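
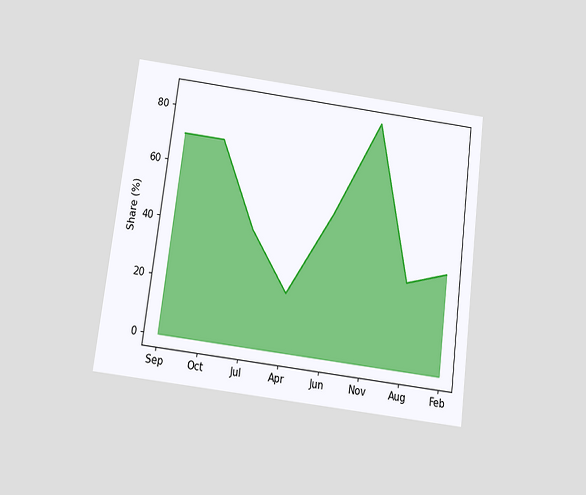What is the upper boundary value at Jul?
40%

The chart is tilted about 7° clockwise and viewed slightly from below. At Jul the upper boundary is at 40%.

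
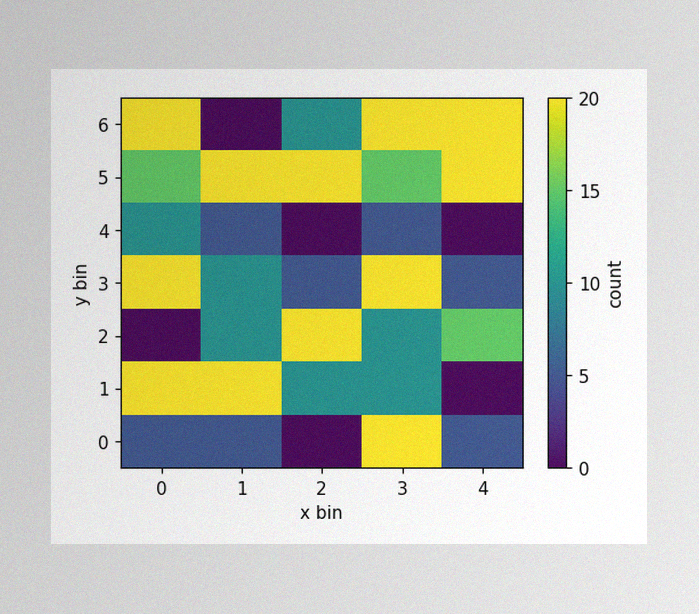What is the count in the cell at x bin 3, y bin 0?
The image has some photo noise and uneven lighting. Matching the cell (3, 0) against the colorbar gives 20.

20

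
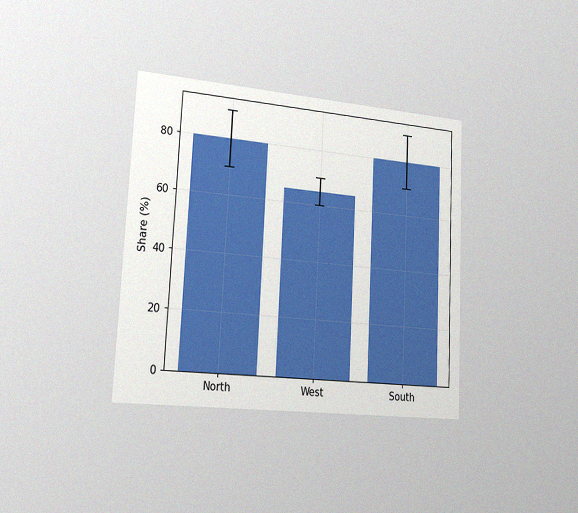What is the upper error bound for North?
The chart is tilted about 3° clockwise and viewed slightly from the left, with some photo noise. The North bar's upper whisker reaches 90%.

90%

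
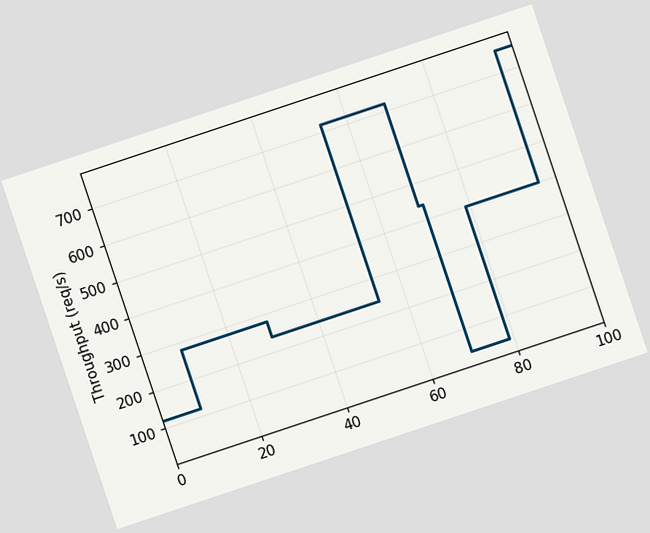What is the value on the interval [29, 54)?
240req/s

The chart is tilted about 18° counter-clockwise. On [29, 54) the step sits at 240req/s.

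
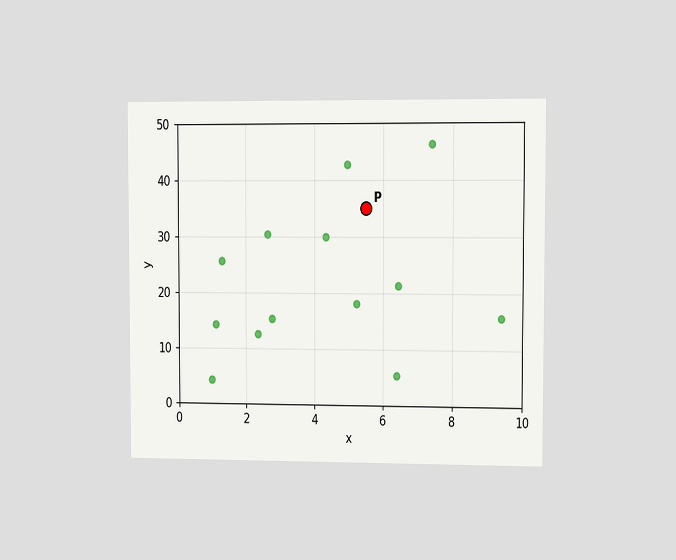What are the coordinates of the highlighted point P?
(5.5, 35)

The chart is viewed slightly from the right. Following the gridlines from P to each axis, P sits at (5.5, 35).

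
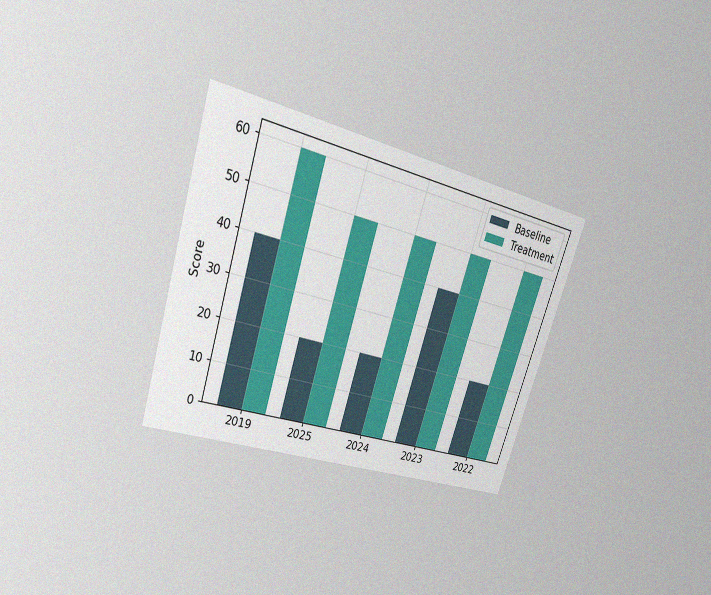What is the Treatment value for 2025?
The chart is tilted about 18° clockwise and viewed at a slight angle, with some photo noise. The Treatment bar at 2025 reaches 50 on the y-axis.

50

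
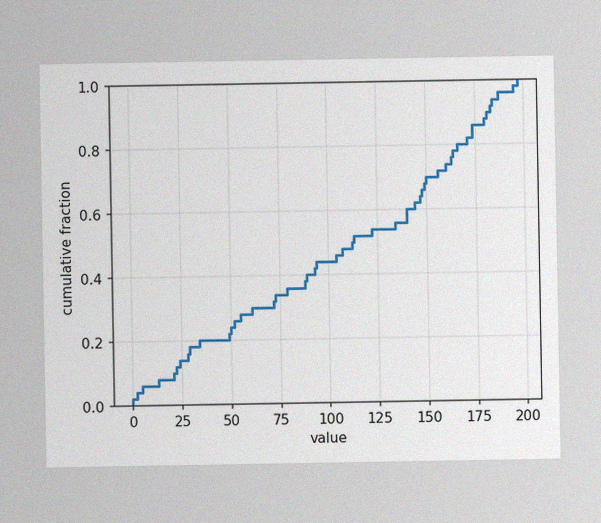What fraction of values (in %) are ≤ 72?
32%

The image has some photo noise and uneven lighting. At x=72 the ECDF step is at 32%.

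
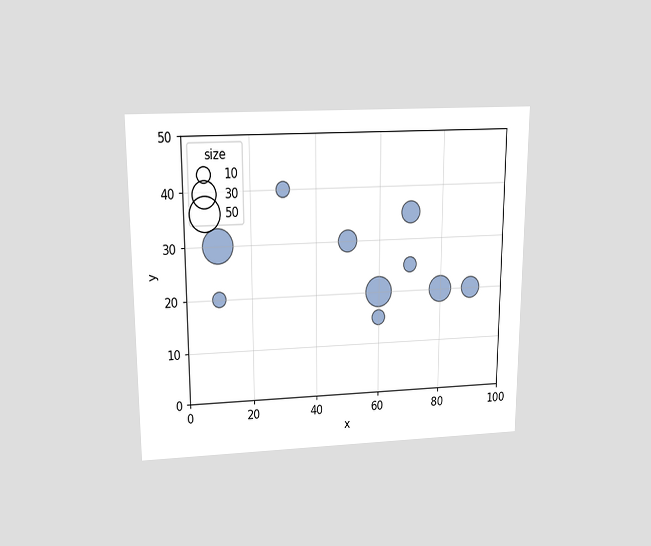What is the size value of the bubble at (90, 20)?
The chart is viewed slightly from above. Matching the bubble at (90, 20) against the size legend gives 20.

20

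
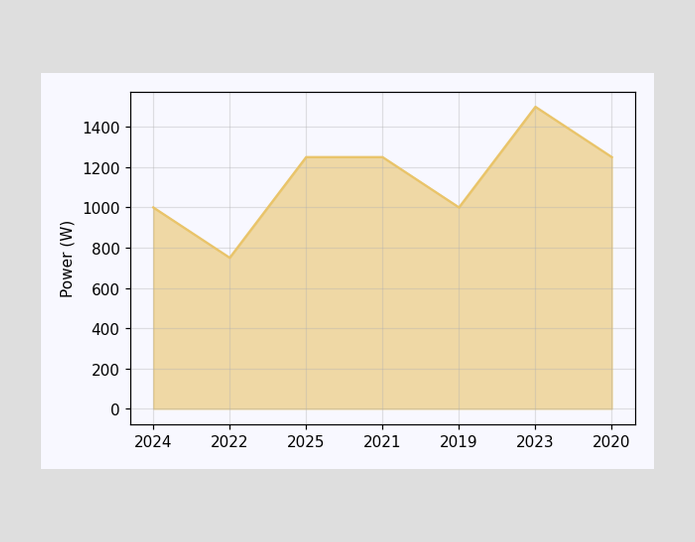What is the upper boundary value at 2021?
At 2021 the upper boundary is at 1250W.

1250W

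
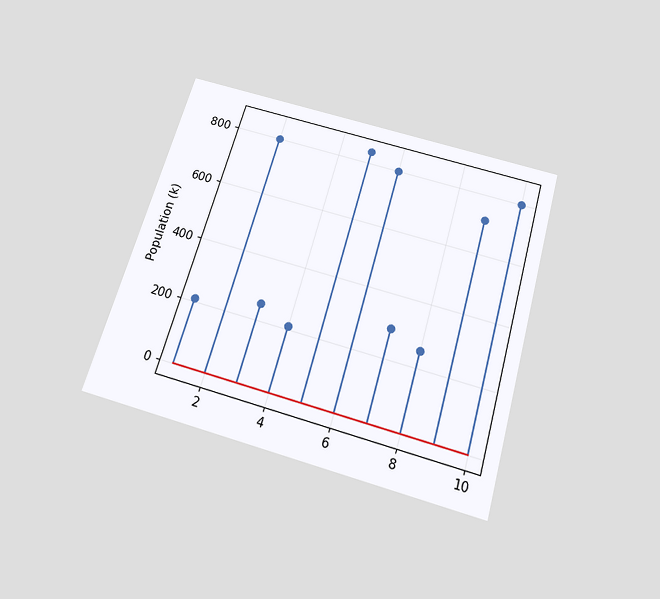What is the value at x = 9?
The chart is tilted about 16° clockwise and viewed slightly from below. The stem at x=9 reaches 714k.

714k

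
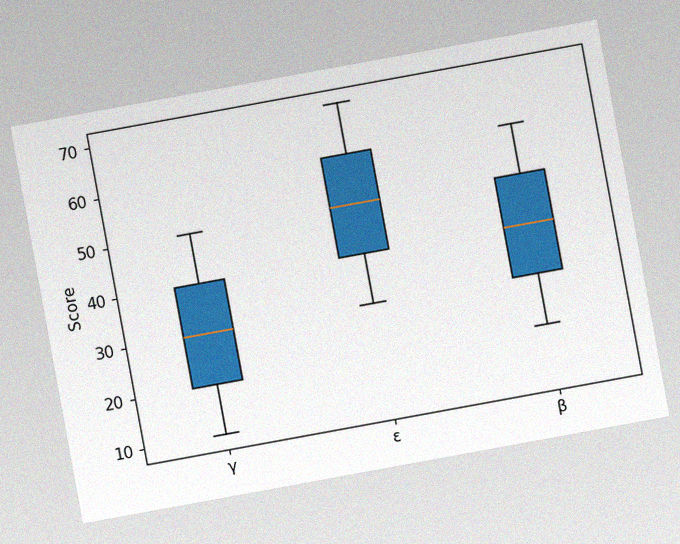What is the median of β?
The chart is tilted about 10° counter-clockwise, with some photo noise. The median line in the β box sits at 40.

40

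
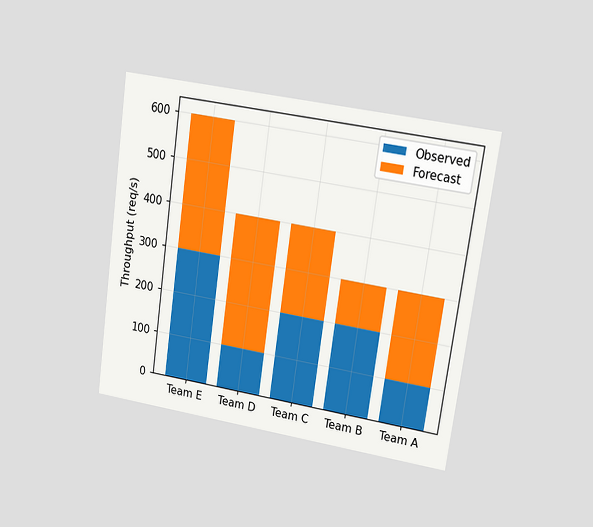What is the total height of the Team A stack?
300req/s

The chart is tilted about 8° clockwise and viewed at a slight angle. The Team A stack's top reaches 300req/s on the y-axis.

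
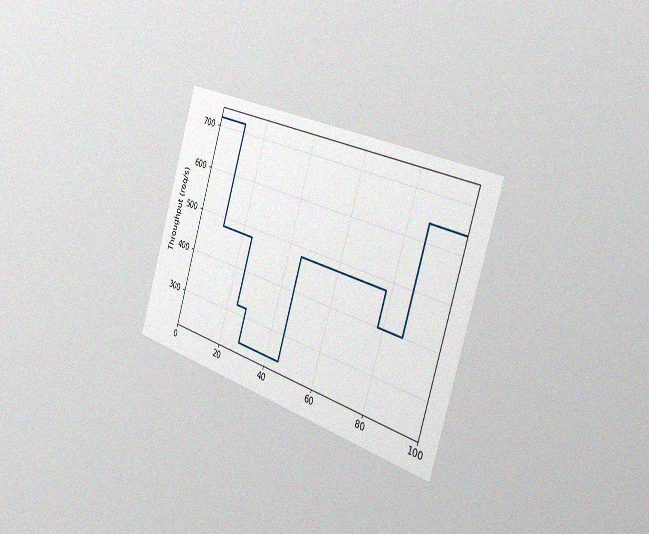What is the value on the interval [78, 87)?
400req/s

The chart is tilted about 17° clockwise and viewed slightly from the right, with some photo noise. On [78, 87) the step sits at 400req/s.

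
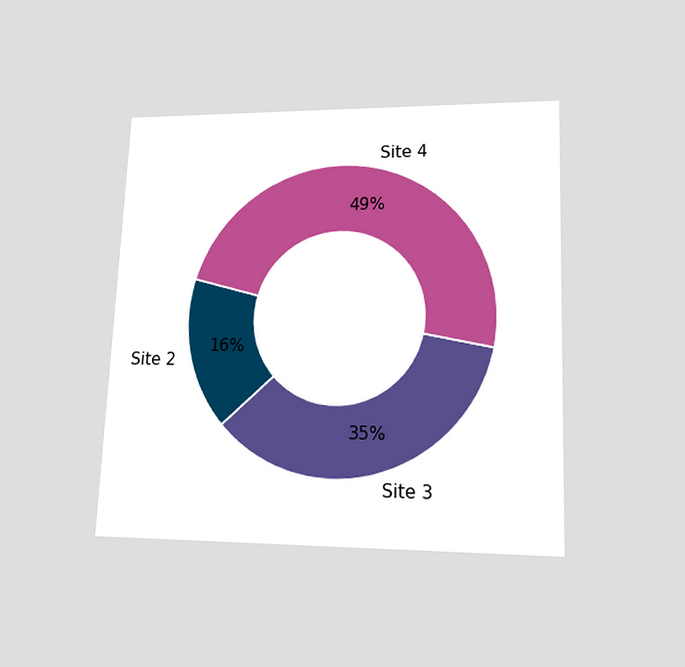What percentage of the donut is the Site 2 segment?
The chart is tilted about 2° clockwise and viewed at a slight angle. The Site 2 segment takes up 16% of the ring.

16%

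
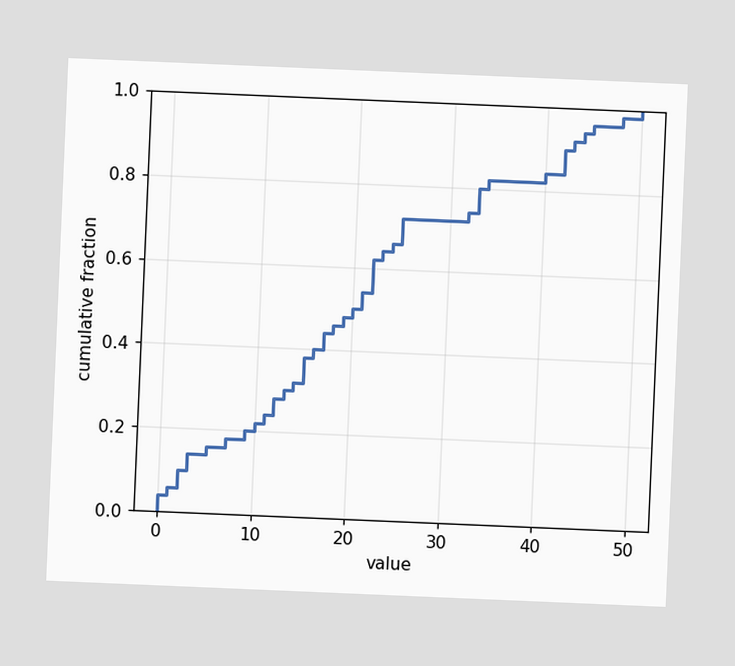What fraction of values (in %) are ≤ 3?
The chart is tilted about 2° clockwise. At x=3 the ECDF step is at 14%.

14%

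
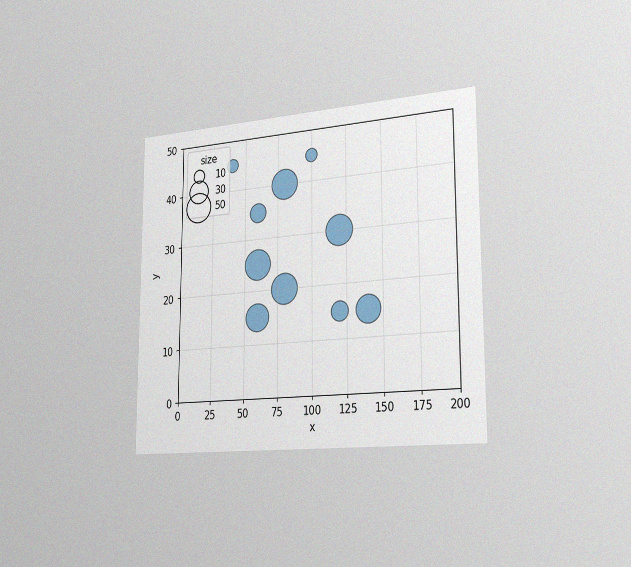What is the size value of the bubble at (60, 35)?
The chart is viewed slightly from the right, with some photo noise. Matching the bubble at (60, 35) against the size legend gives 20.

20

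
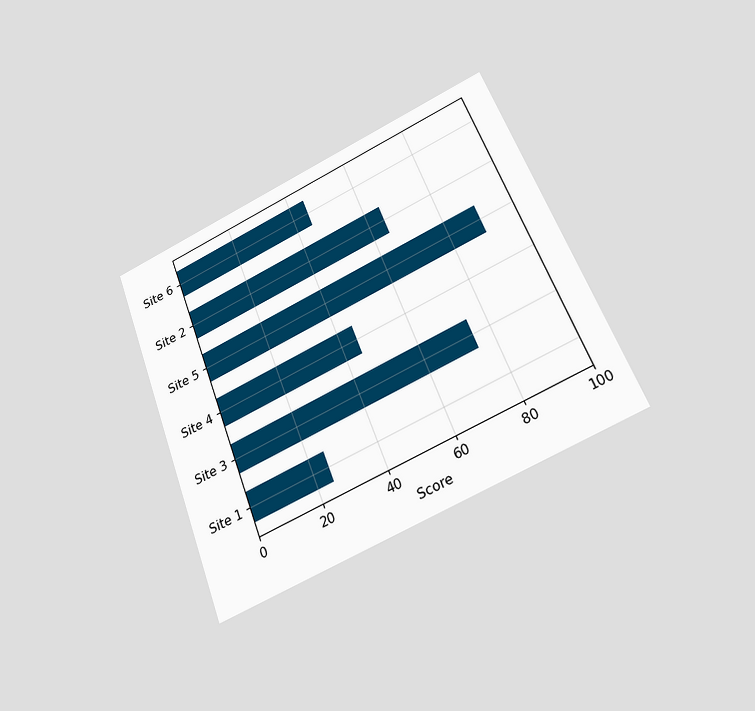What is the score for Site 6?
The chart is tilted about 21° counter-clockwise and viewed at a slight angle. Reading along the chart's x-axis, the Site 6 bar reaches 45.

45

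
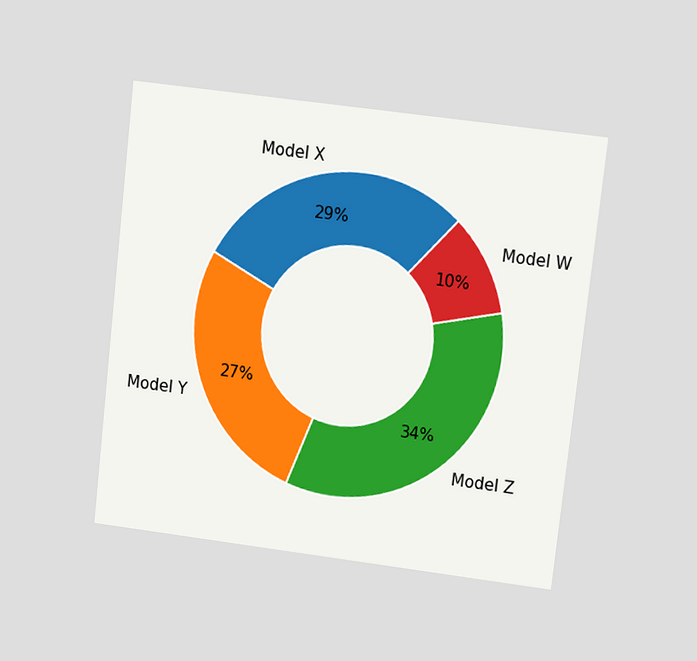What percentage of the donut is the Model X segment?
The chart is tilted about 6° clockwise and viewed at a slight angle. The Model X segment takes up 29% of the ring.

29%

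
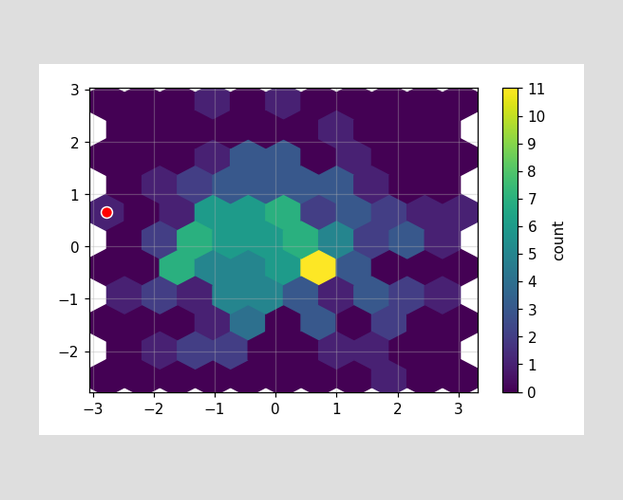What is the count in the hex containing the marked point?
The marked hex reads 1 on the colorbar.

1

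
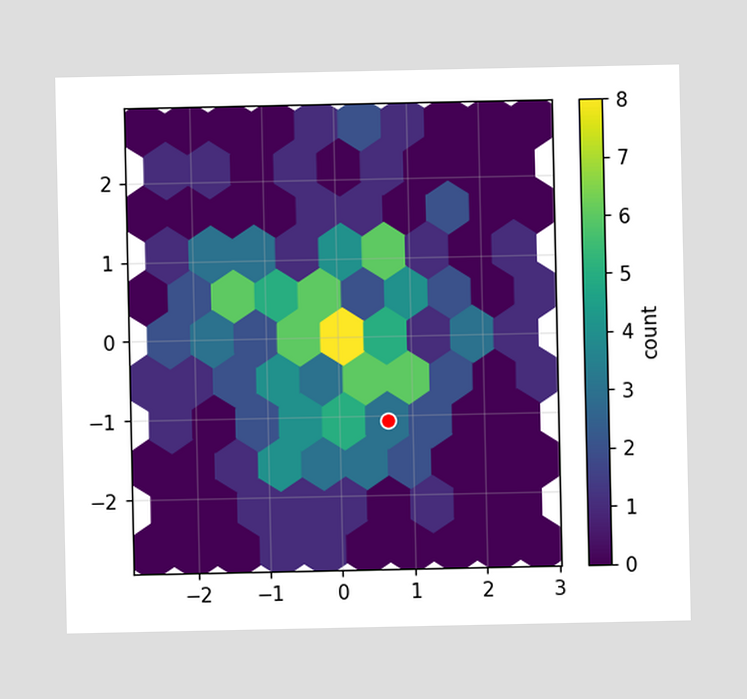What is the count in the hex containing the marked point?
The marked hex reads 3 on the colorbar.

3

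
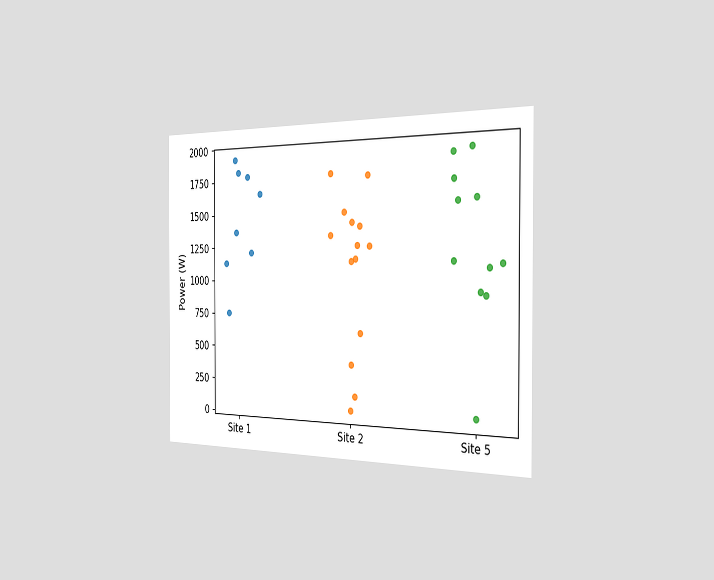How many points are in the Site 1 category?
The chart is viewed slightly from the right. Counting the markers in the Site 1 column gives 8.

8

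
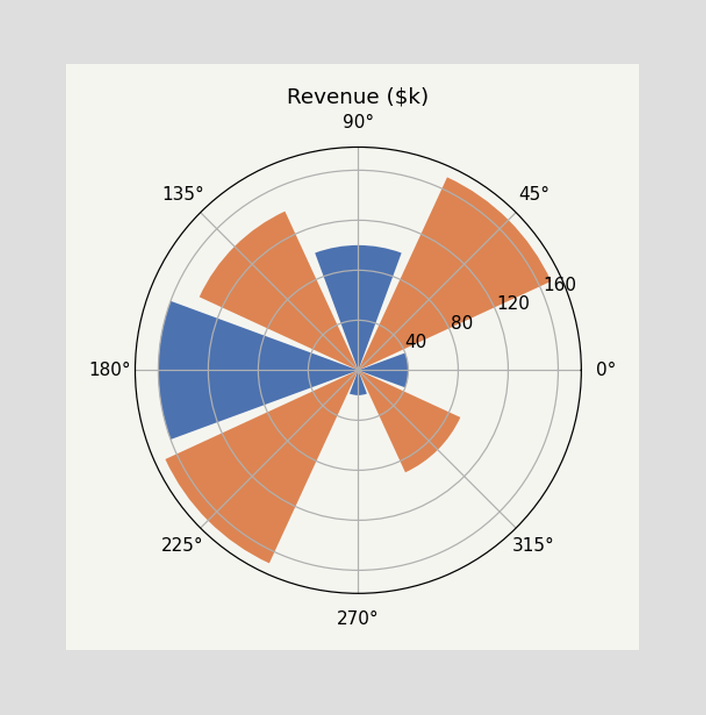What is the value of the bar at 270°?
The bar at 270° reaches $20k on the radial axis.

$20k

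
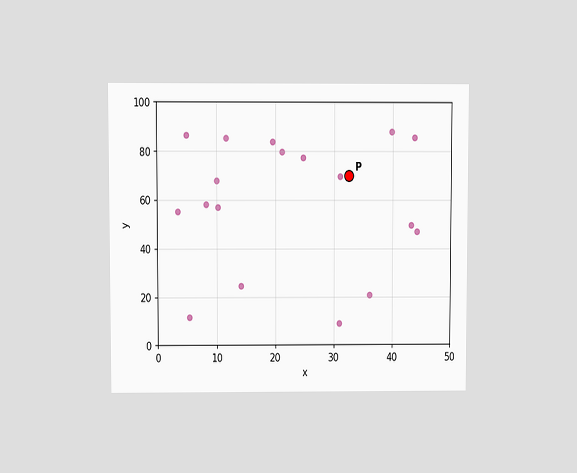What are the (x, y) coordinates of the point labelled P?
The chart is viewed at a slight angle. Following the gridlines from P to each axis, P sits at (32.5, 70).

(32.5, 70)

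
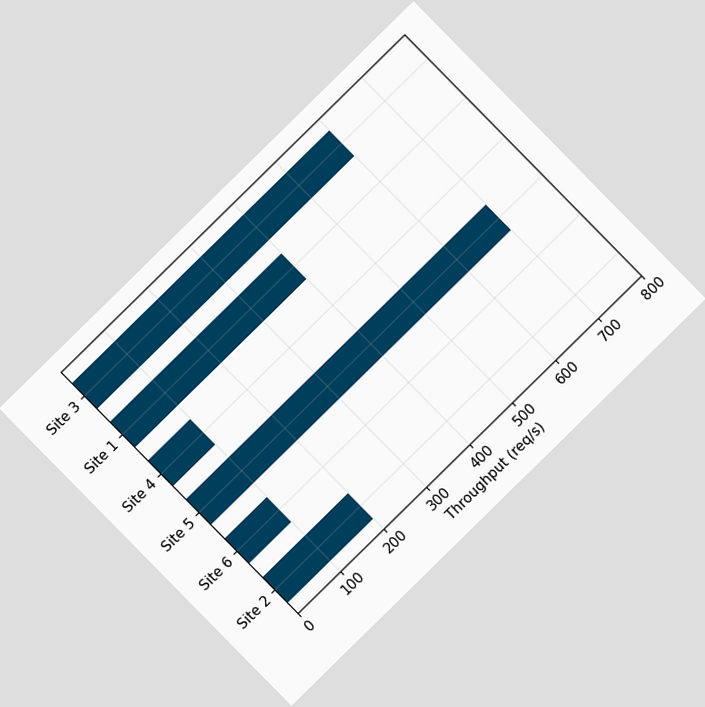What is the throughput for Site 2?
200req/s

The chart is tilted about 44° counter-clockwise. Reading along the chart's x-axis, the Site 2 bar reaches 200req/s.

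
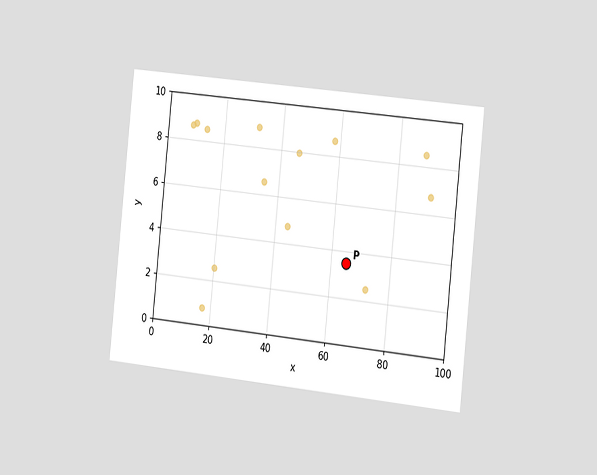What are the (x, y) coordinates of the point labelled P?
The chart is tilted about 6° clockwise and viewed slightly from the right. Following the gridlines from P to each axis, P sits at (65, 3.5).

(65, 3.5)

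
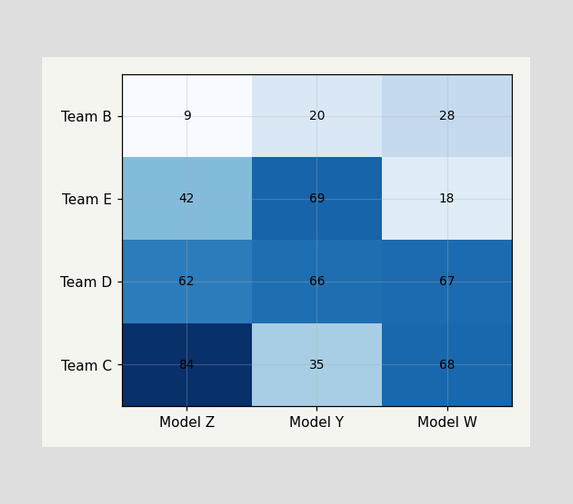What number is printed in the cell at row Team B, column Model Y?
The (Team B, Model Y) cell reads 20.

20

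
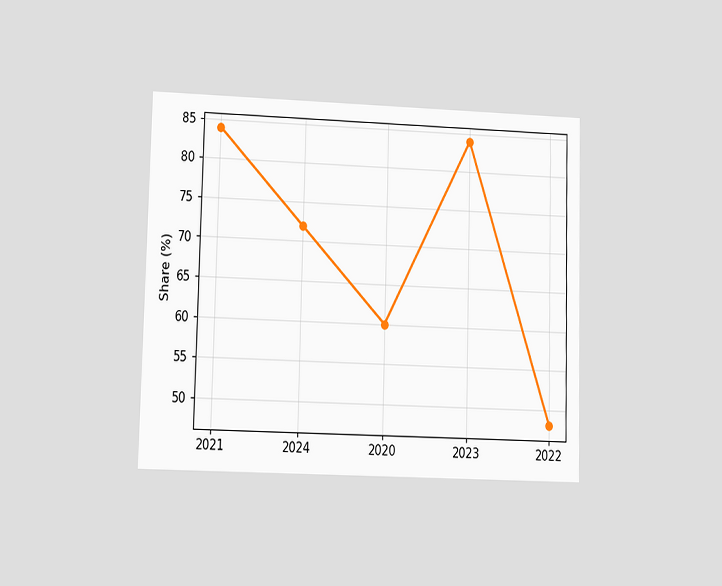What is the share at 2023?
84%

The chart is viewed at a slight angle. At 2023, the line is at 84%.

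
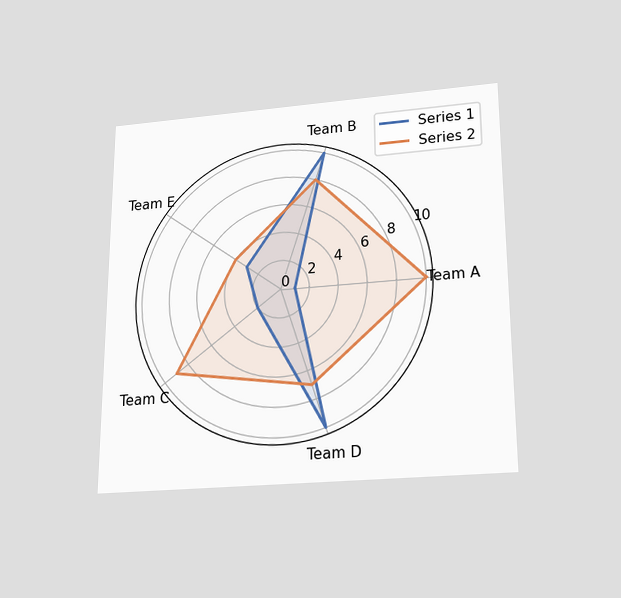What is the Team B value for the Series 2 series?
8

The chart is viewed slightly from below. On the Team B axis, Series 2 reaches 8.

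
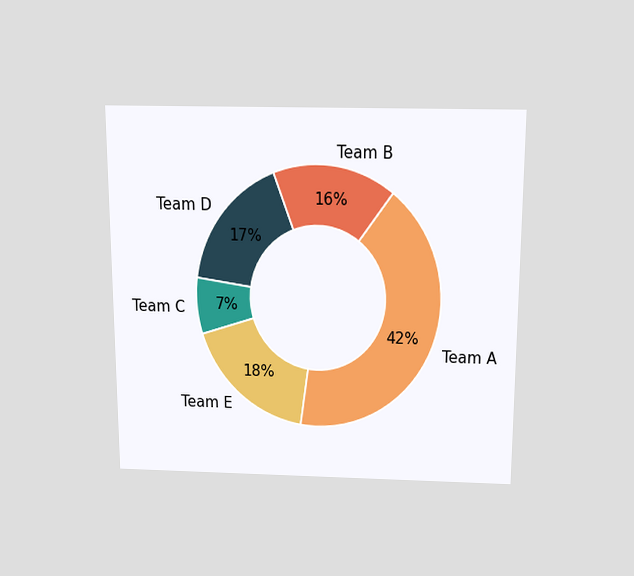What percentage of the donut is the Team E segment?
18%

The chart is viewed slightly from above. The Team E segment takes up 18% of the ring.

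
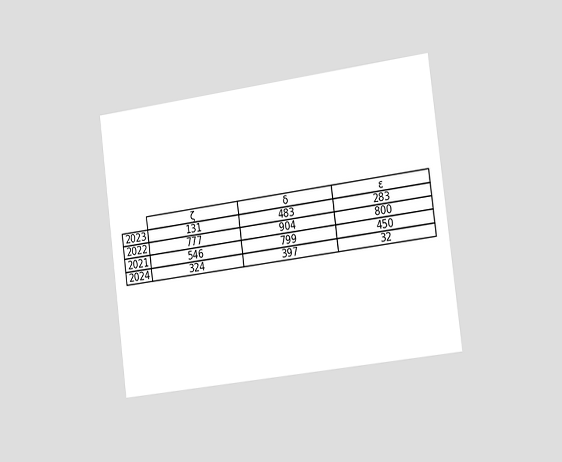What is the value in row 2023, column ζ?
The chart is tilted about 7° counter-clockwise and viewed slightly from the right. The (2023, ζ) cell reads 131.

131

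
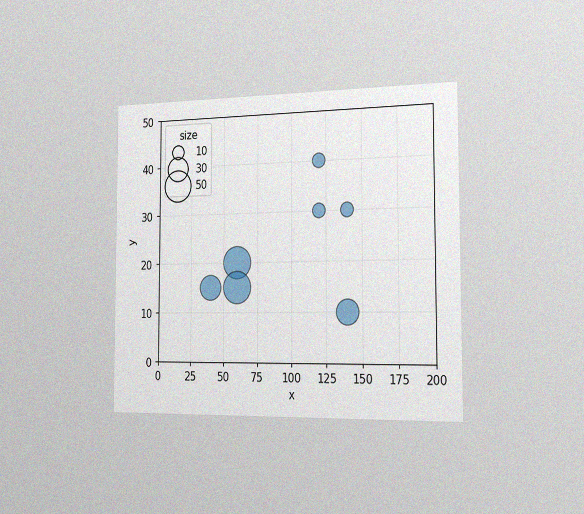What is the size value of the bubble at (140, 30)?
10

The chart is viewed slightly from the right, with some photo noise. Matching the bubble at (140, 30) against the size legend gives 10.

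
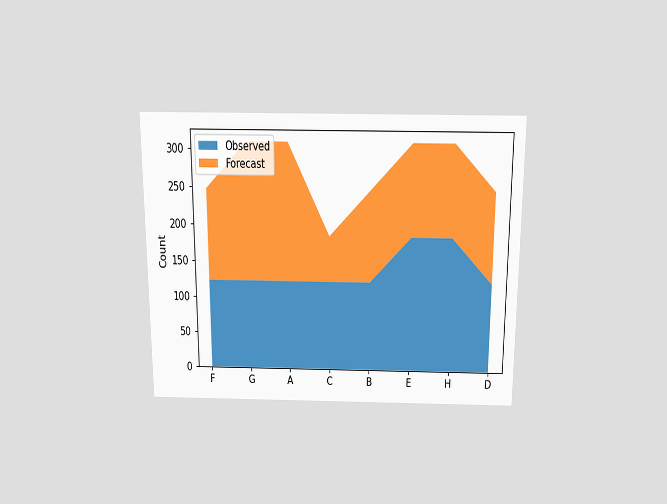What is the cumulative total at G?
310

The chart is viewed slightly from above. The stacked total at G reaches 310.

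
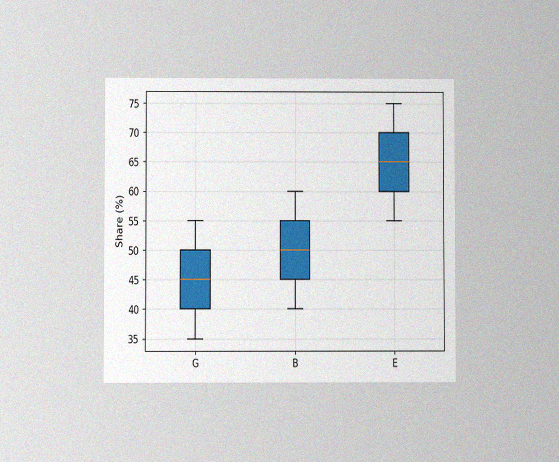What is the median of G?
The chart is viewed at a slight angle, with some photo noise. The median line in the G box sits at 45%.

45%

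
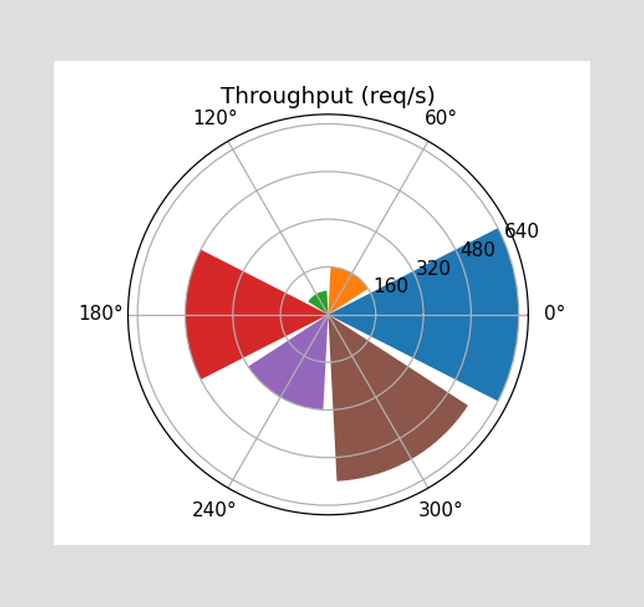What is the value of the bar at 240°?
320req/s

The bar at 240° reaches 320req/s on the radial axis.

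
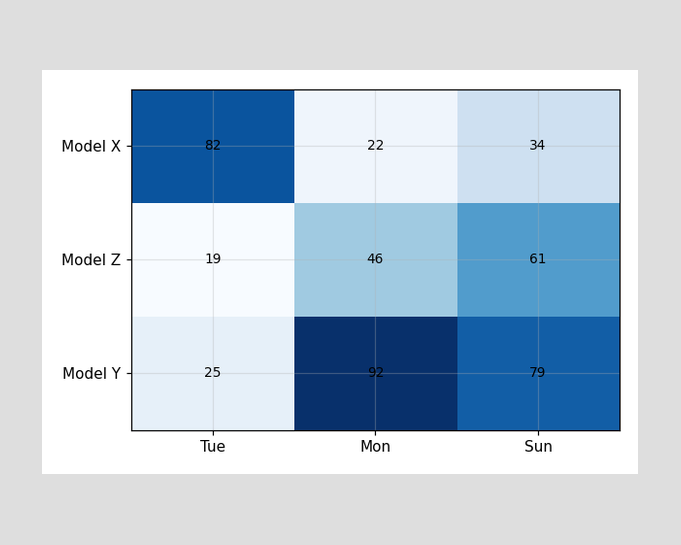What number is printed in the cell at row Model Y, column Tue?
25

The (Model Y, Tue) cell reads 25.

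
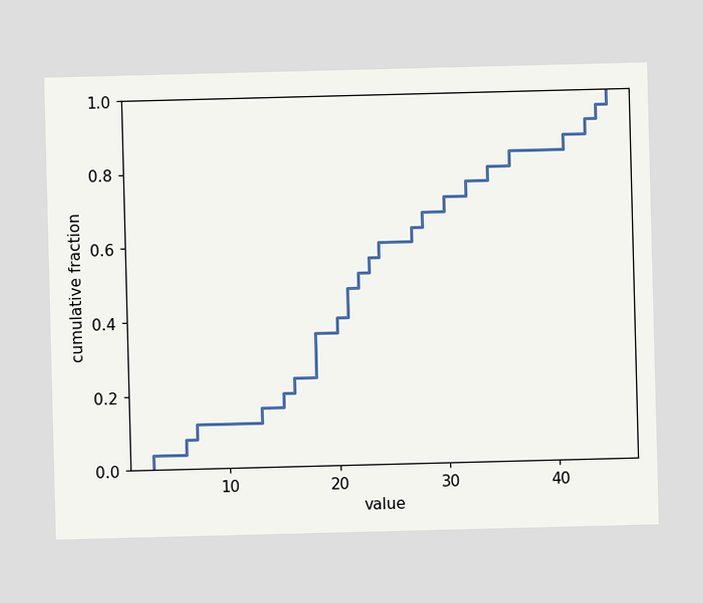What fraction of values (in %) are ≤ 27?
At x=27 the ECDF step is at 64%.

64%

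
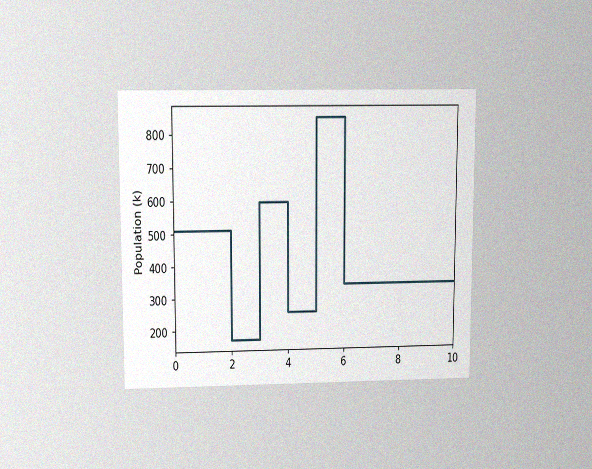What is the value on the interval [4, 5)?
The chart is viewed slightly from above, with some photo noise. On [4, 5) the step sits at 255k.

255k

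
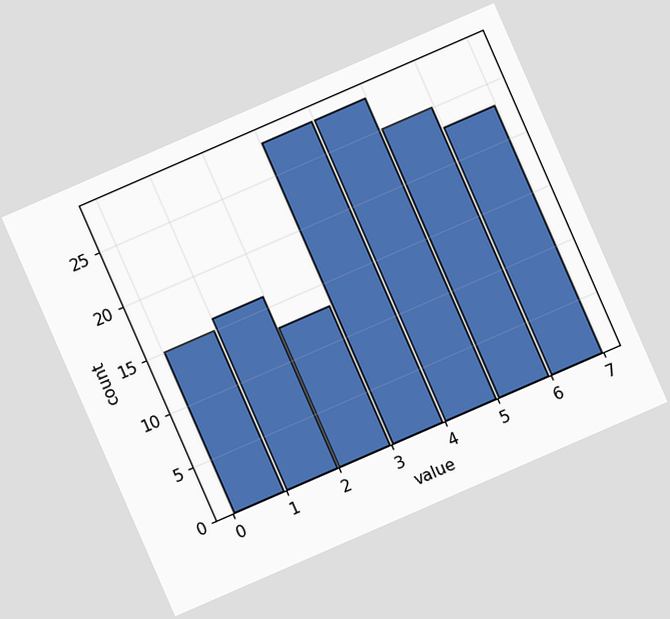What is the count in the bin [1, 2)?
The chart is tilted about 24° counter-clockwise. The [1, 2) bin has height 16.

16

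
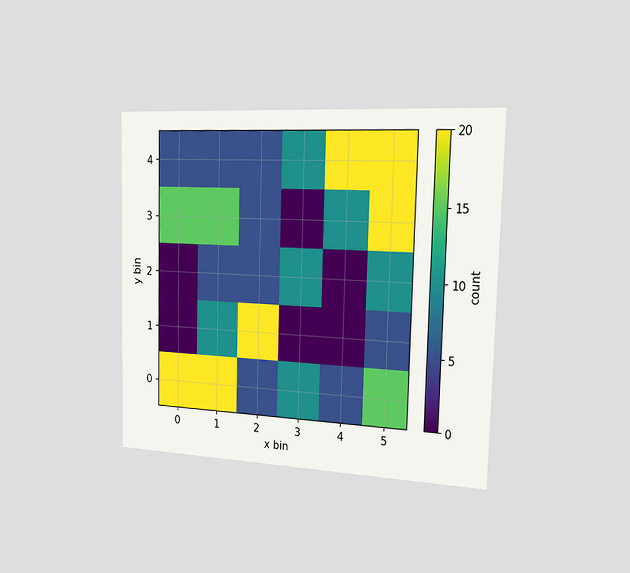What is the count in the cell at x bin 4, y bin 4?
20

The chart is viewed slightly from the right. Matching the cell (4, 4) against the colorbar gives 20.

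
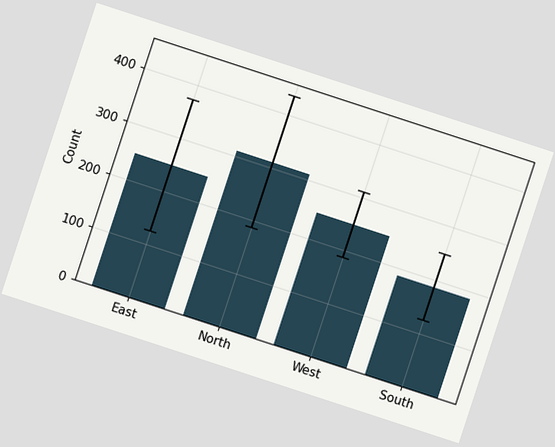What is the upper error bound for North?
434

The chart is tilted about 18° clockwise. The North bar's upper whisker reaches 434.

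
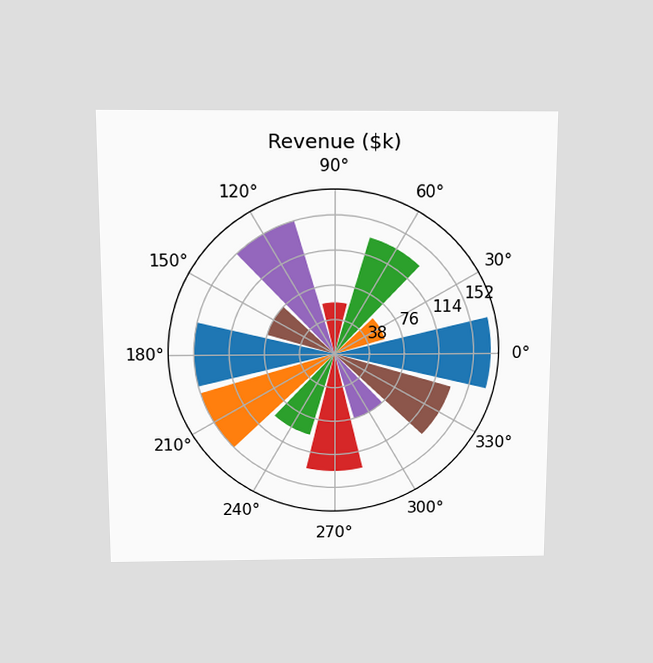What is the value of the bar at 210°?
The chart is viewed slightly from above. The bar at 210° reaches $152k on the radial axis.

$152k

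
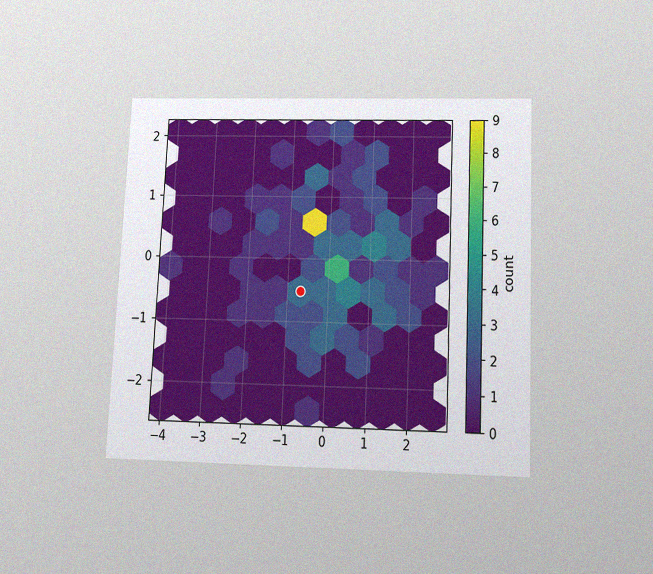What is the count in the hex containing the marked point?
3

The chart is tilted about 3° clockwise and viewed slightly from below, with some photo noise. The marked hex reads 3 on the colorbar.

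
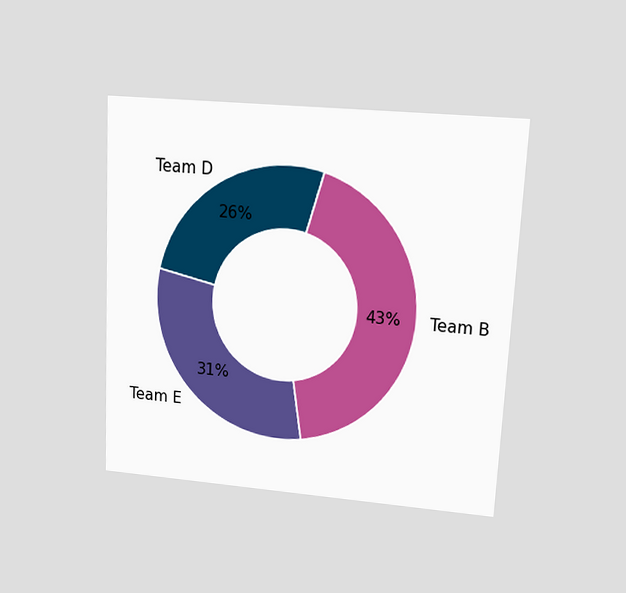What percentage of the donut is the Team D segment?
26%

The chart is tilted about 3° clockwise and viewed at a slight angle. The Team D segment takes up 26% of the ring.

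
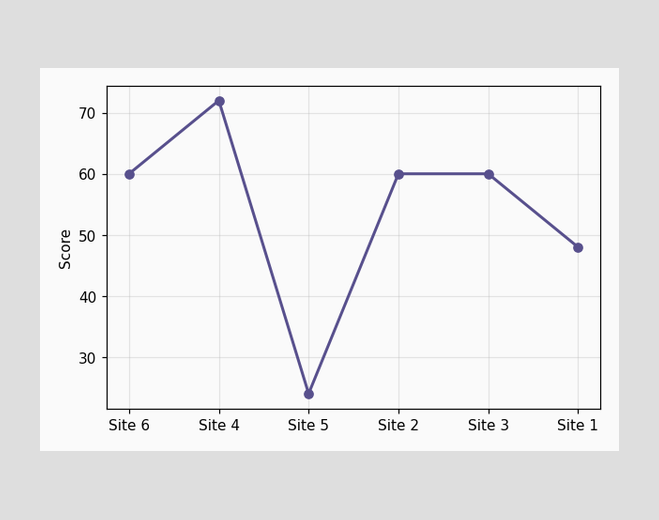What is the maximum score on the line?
The highest point is at Site 4, and reading across to the y-axis gives 72.

72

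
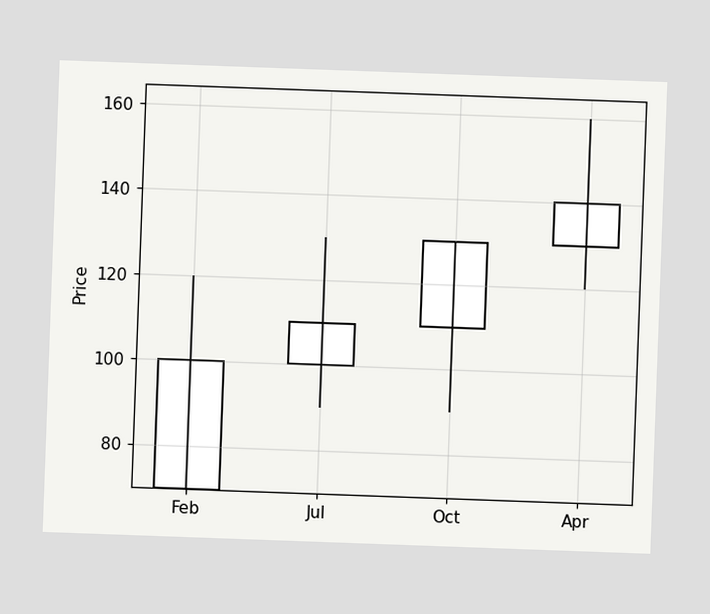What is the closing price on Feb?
100

The chart is tilted about 2° clockwise. The Feb candle closes at 100.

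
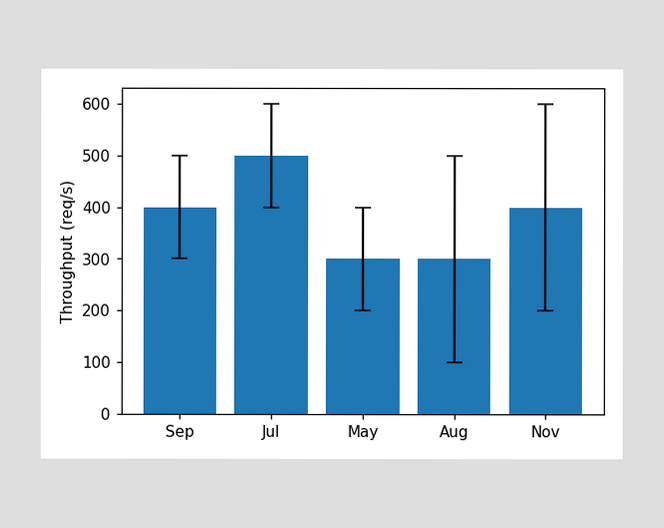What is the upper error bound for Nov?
The Nov bar's upper whisker reaches 600req/s.

600req/s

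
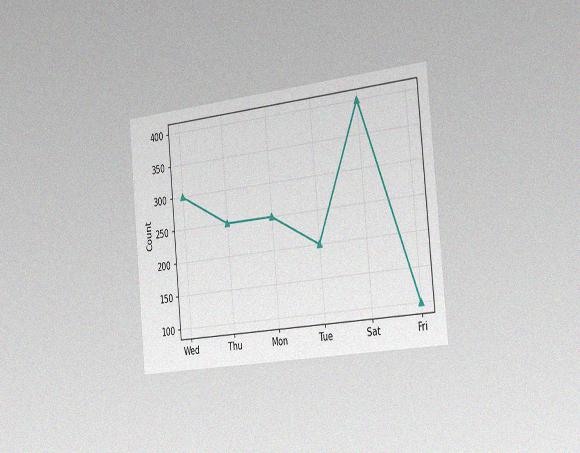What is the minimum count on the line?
100

The chart is tilted about 5° counter-clockwise and viewed slightly from the right, with some photo noise. The lowest point is at Fri, and reading across to the y-axis gives 100.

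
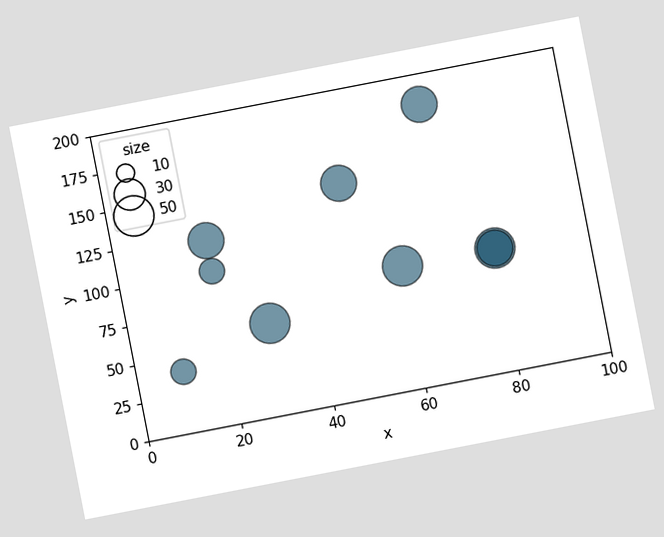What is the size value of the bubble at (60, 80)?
50

The chart is tilted about 11° counter-clockwise. Matching the bubble at (60, 80) against the size legend gives 50.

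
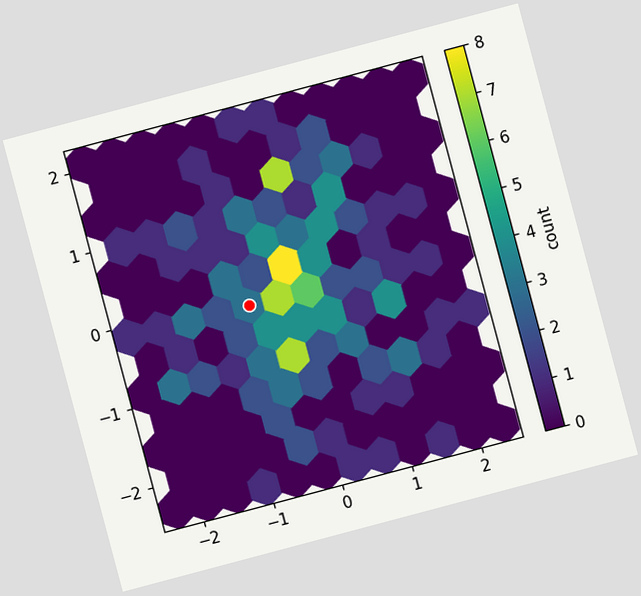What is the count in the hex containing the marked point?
The chart is tilted about 15° counter-clockwise. The marked hex reads 3 on the colorbar.

3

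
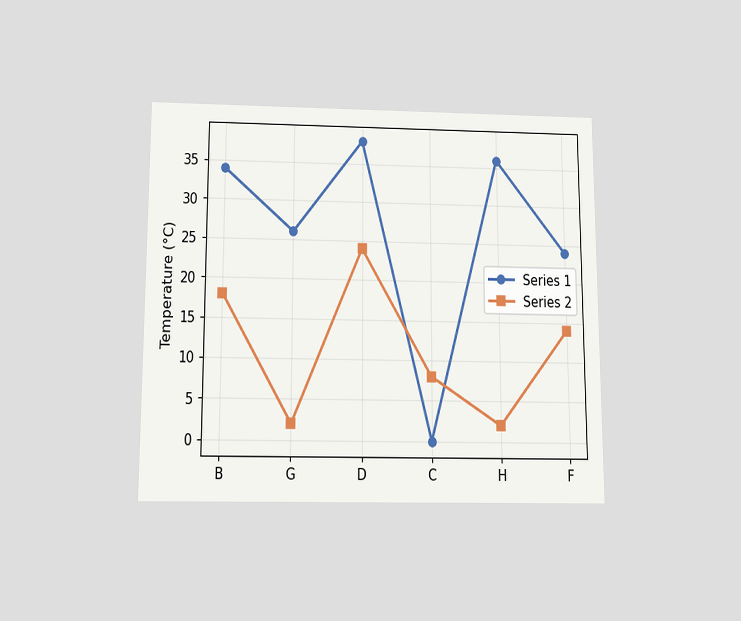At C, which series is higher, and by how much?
The chart is viewed slightly from below. At C, Series 2 sits above the other line by 8°C.

Series 2, by 8°C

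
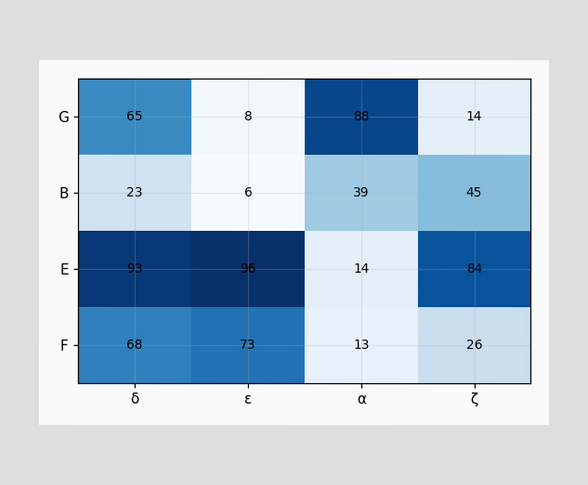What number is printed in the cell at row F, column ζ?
26

The (F, ζ) cell reads 26.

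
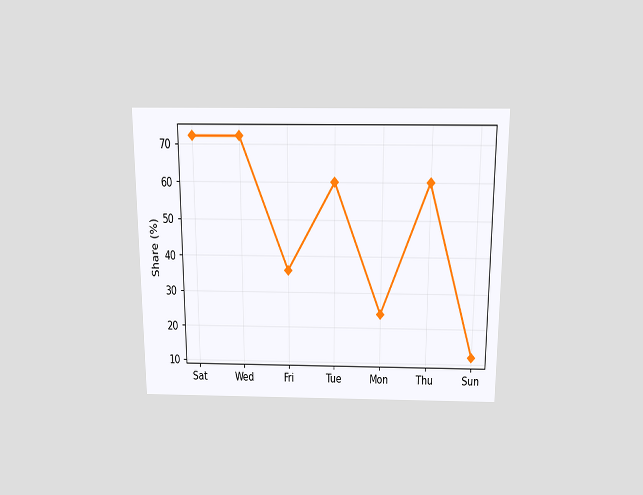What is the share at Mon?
The chart is viewed slightly from above. At Mon, the line is at 24%.

24%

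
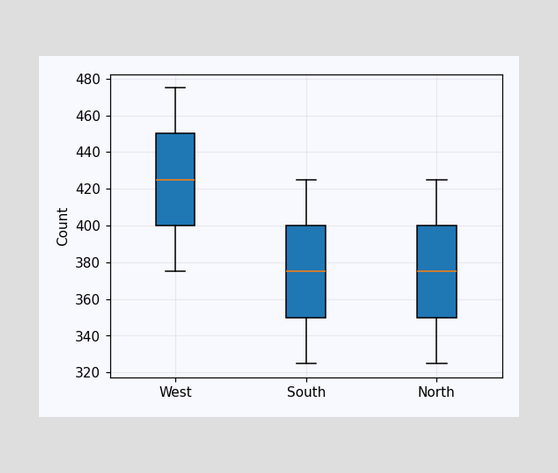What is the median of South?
375

The median line in the South box sits at 375.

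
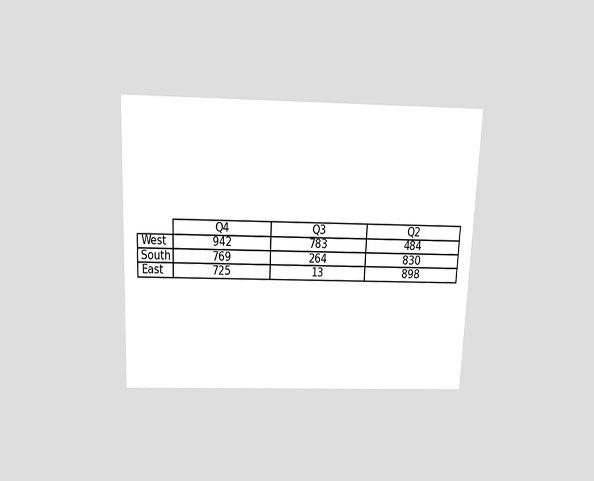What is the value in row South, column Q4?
769

The chart is tilted about 2° clockwise and viewed slightly from above. The (South, Q4) cell reads 769.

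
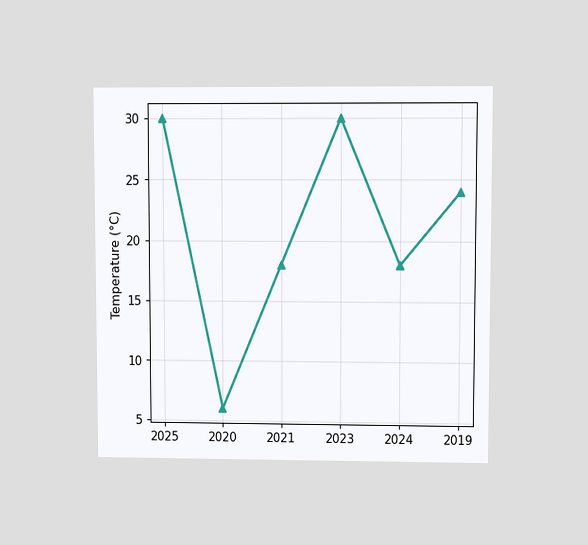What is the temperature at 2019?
24°C

The chart is viewed at a slight angle. At 2019, the line is at 24°C.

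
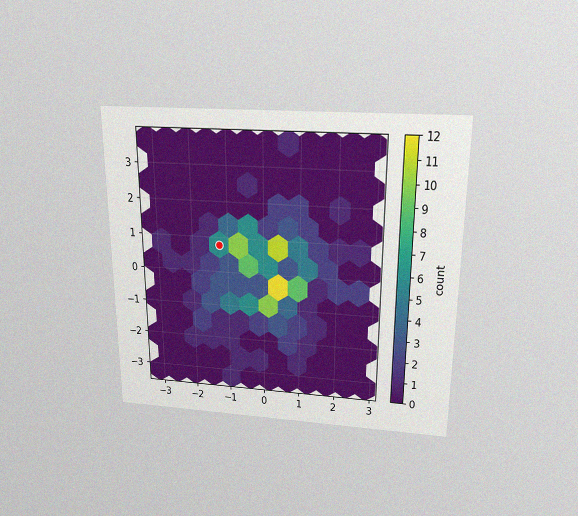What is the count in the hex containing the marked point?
6

The chart is viewed slightly from above, with some photo noise. The marked hex reads 6 on the colorbar.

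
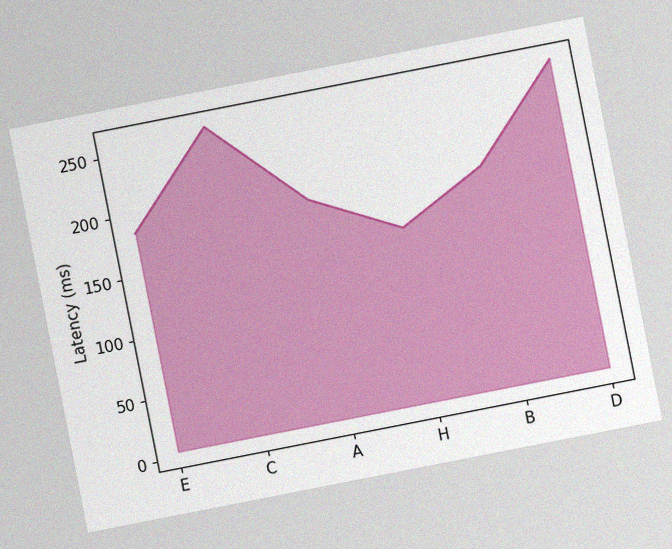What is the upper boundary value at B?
The chart is tilted about 11° counter-clockwise, with some photo noise. At B the upper boundary is at 185ms.

185ms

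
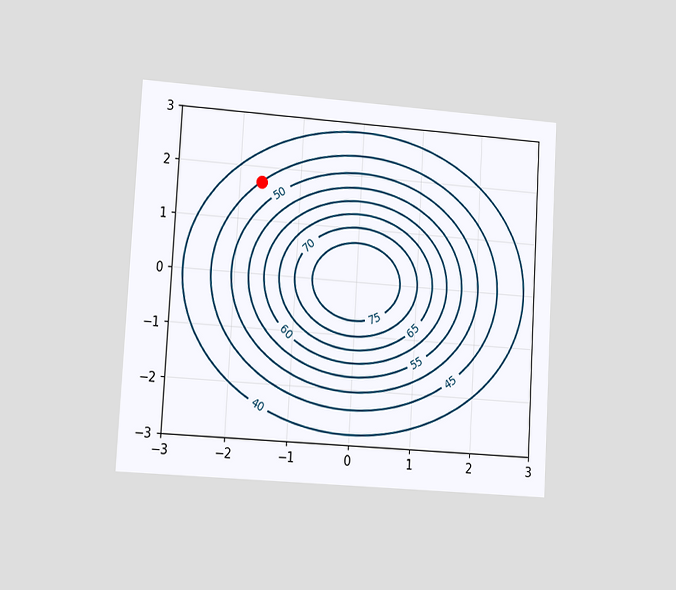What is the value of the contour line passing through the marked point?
45

The chart is tilted about 3° clockwise and viewed slightly from the left. The marked point sits on the contour labelled 45.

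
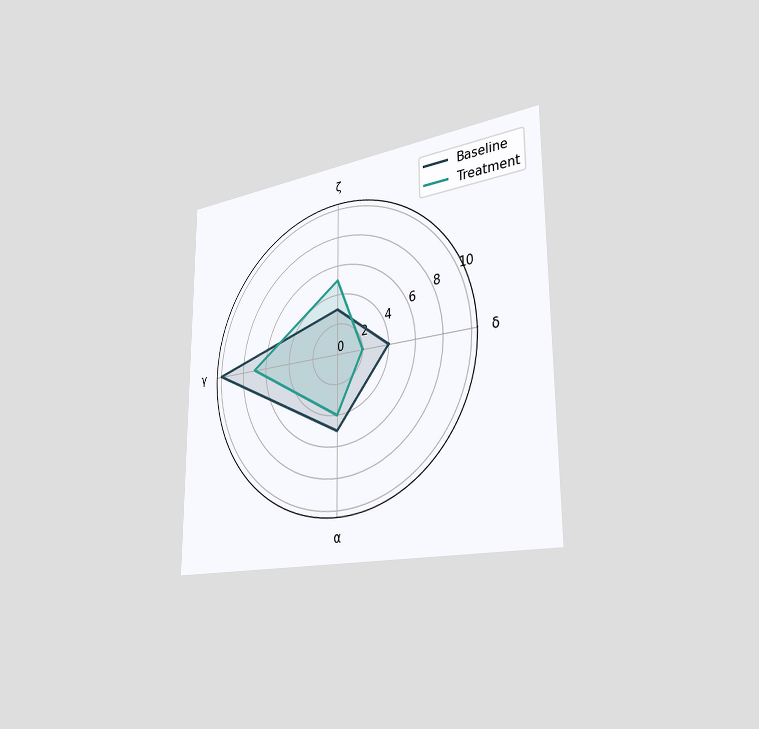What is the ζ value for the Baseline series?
3

The chart is viewed slightly from the right. On the ζ axis, Baseline reaches 3.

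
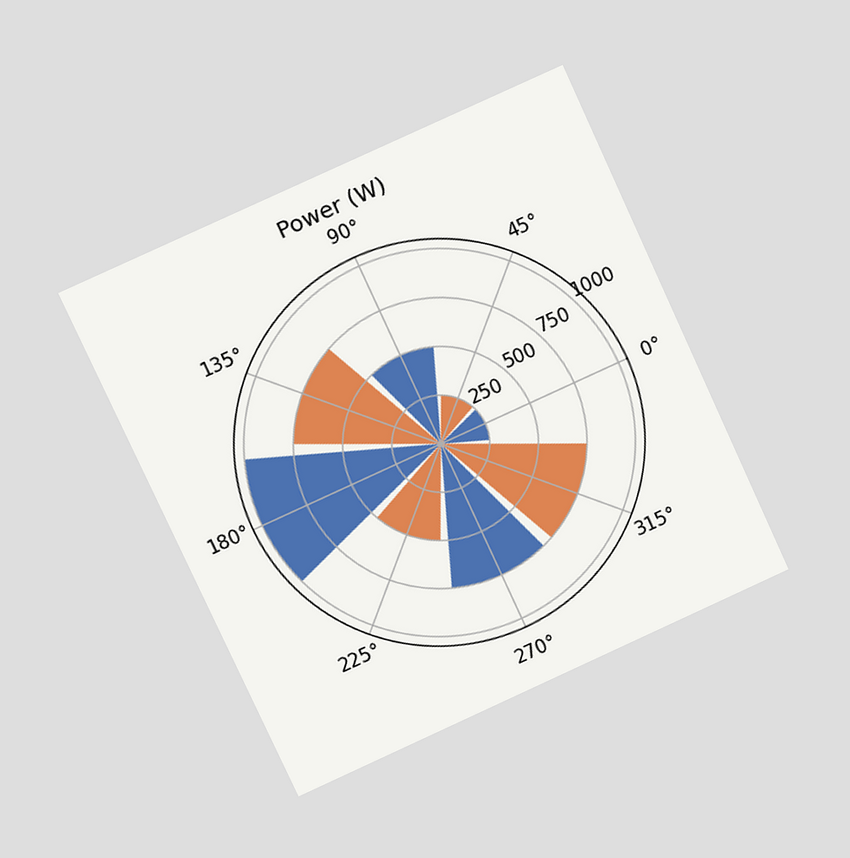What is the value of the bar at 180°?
1000W

The chart is tilted about 25° counter-clockwise and viewed at a slight angle. The bar at 180° reaches 1000W on the radial axis.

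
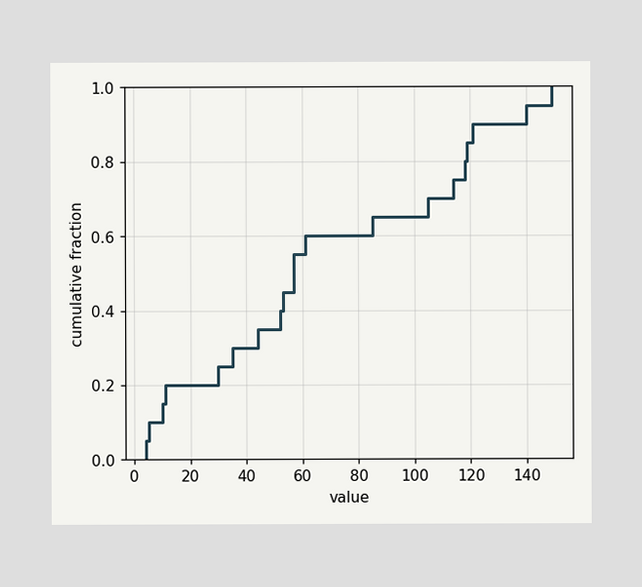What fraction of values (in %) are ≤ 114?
75%

At x=114 the ECDF step is at 75%.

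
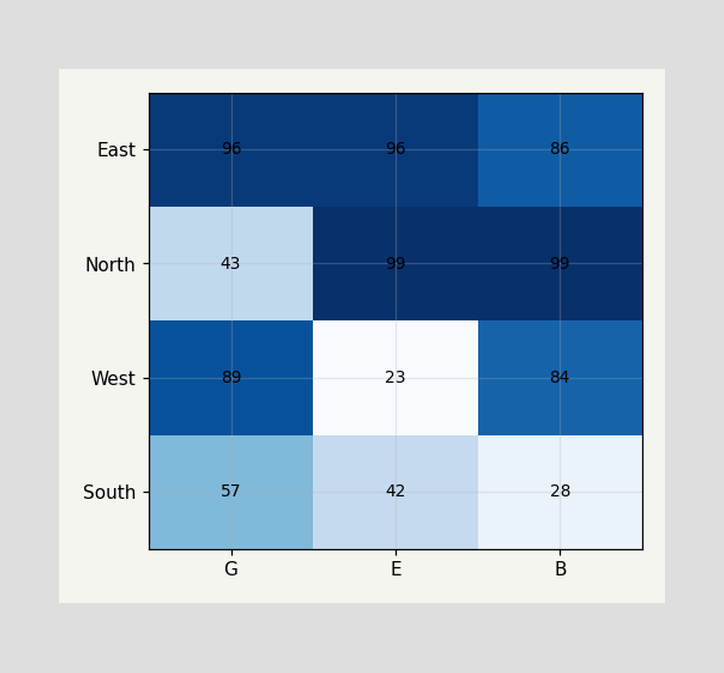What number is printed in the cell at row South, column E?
42

The (South, E) cell reads 42.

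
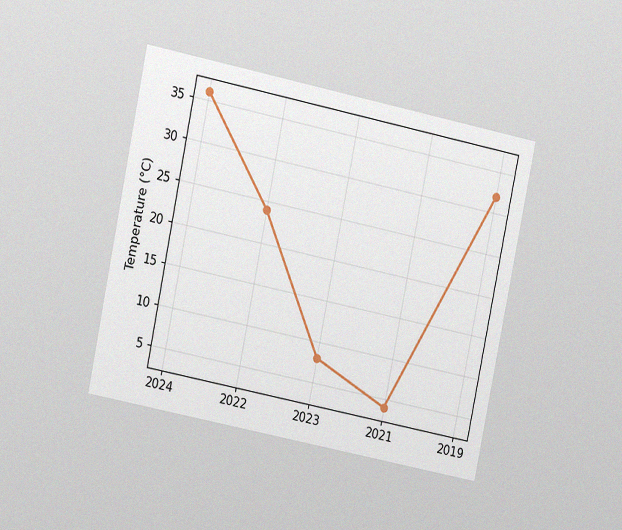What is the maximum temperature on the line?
36°C

The chart is tilted about 12° clockwise and viewed at a slight angle, with some photo noise. The highest point is at 2024, and reading across to the y-axis gives 36°C.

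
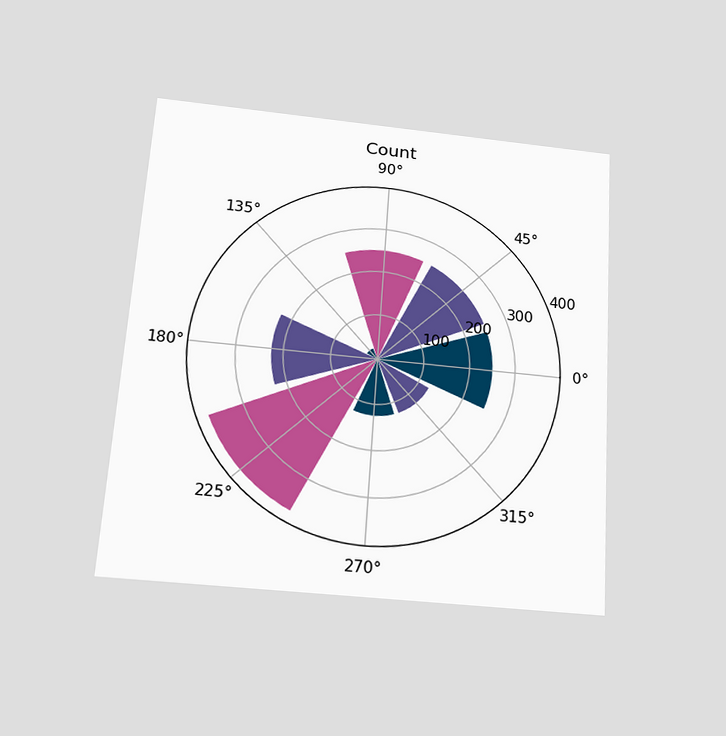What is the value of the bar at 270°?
The chart is tilted about 4° clockwise and viewed slightly from below. The bar at 270° reaches 125 on the radial axis.

125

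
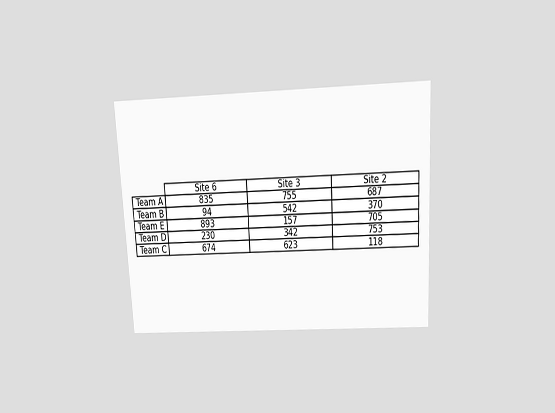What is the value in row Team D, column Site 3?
The chart is tilted about 3° counter-clockwise and viewed slightly from above. The (Team D, Site 3) cell reads 342.

342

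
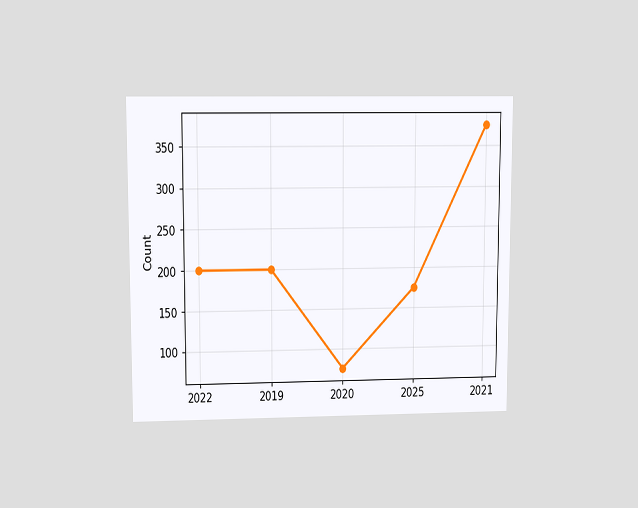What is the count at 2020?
75

The chart is viewed at a slight angle. At 2020, the line is at 75.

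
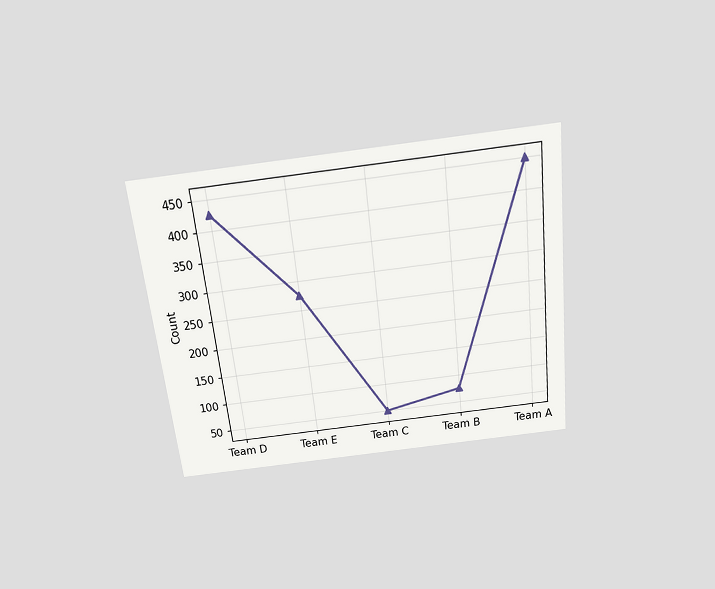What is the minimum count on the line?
The chart is tilted about 6° counter-clockwise and viewed slightly from above. The lowest point is at Team C, and reading across to the y-axis gives 50.

50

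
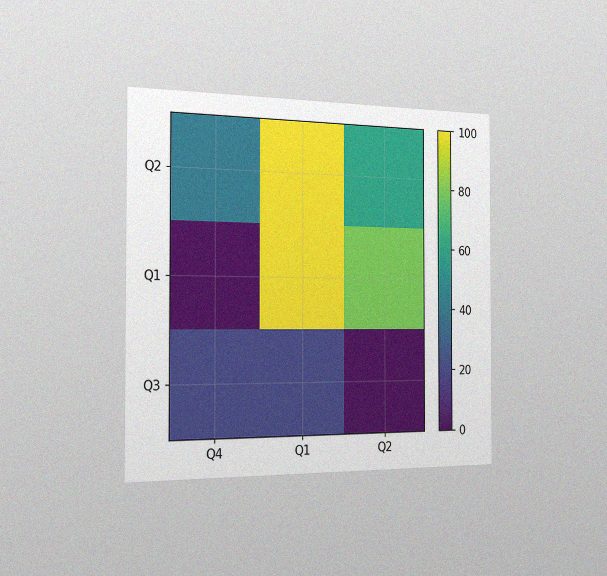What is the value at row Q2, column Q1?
100

The chart is viewed slightly from the left, with some photo noise. Matching cell (Q2, Q1) against the colorbar gives 100.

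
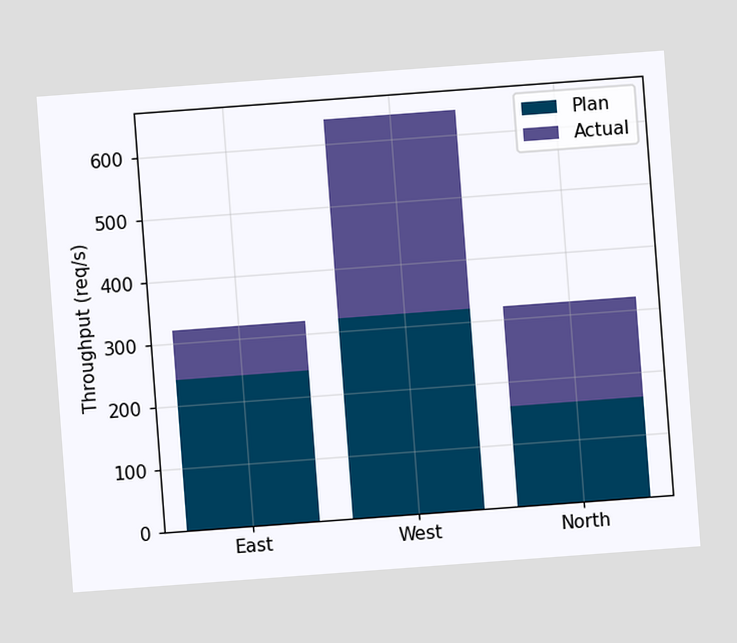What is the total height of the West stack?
640req/s

The chart is tilted about 4° counter-clockwise. The West stack's top reaches 640req/s on the y-axis.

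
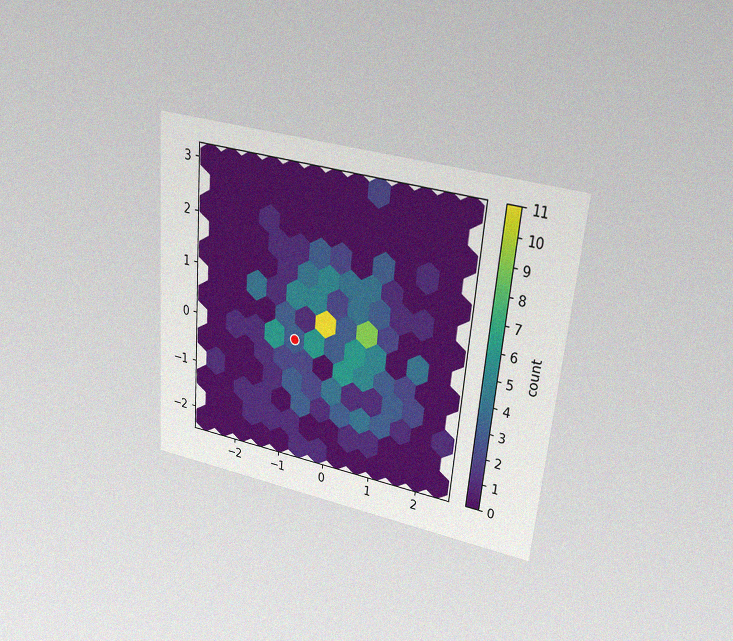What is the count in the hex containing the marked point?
3

The chart is tilted about 5° clockwise and viewed at a slight angle, with some photo noise. The marked hex reads 3 on the colorbar.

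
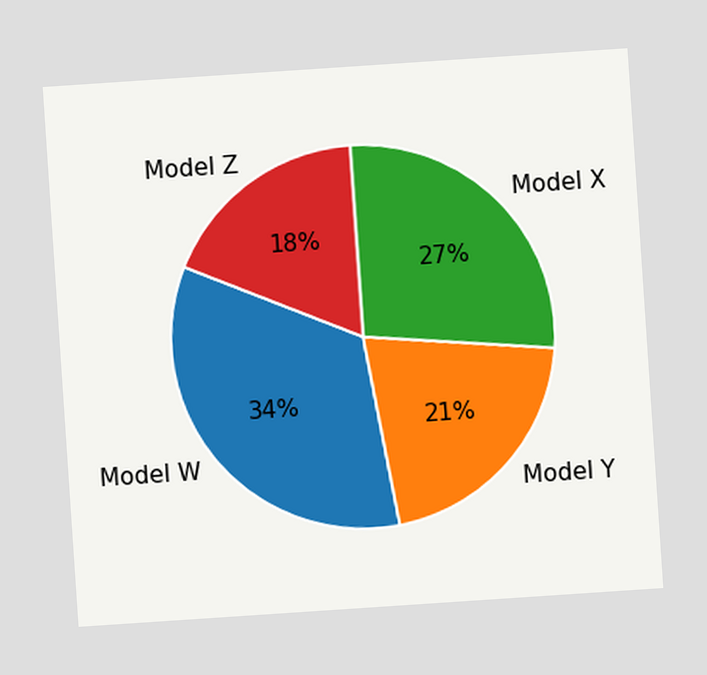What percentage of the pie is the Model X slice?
27%

The chart is tilted about 4° counter-clockwise. The Model X slice takes up 27% of the pie.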